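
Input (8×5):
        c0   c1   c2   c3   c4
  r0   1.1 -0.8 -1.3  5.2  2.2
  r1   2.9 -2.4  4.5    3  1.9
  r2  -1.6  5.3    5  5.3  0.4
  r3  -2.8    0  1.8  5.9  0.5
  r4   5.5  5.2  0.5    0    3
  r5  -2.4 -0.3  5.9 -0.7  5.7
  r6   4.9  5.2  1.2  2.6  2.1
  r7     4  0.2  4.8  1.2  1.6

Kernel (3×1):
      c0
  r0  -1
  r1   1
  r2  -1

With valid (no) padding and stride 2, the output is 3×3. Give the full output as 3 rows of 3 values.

Output[0,0]: The receptive field on the input at this output position is [1.1 / 2.9 / -1.6]. Elementwise product with the kernel and sum: 1.1·-1 + 2.9·1 + -1.6·-1.
Output[0,1]: The receptive field on the input at this output position is [-1.3 / 4.5 / 5]. Elementwise product with the kernel and sum: -1.3·-1 + 4.5·1 + 5·-1.

3.4 0.8 -0.7
-6.7 -3.7 -2.9
-12.8 4.2 0.6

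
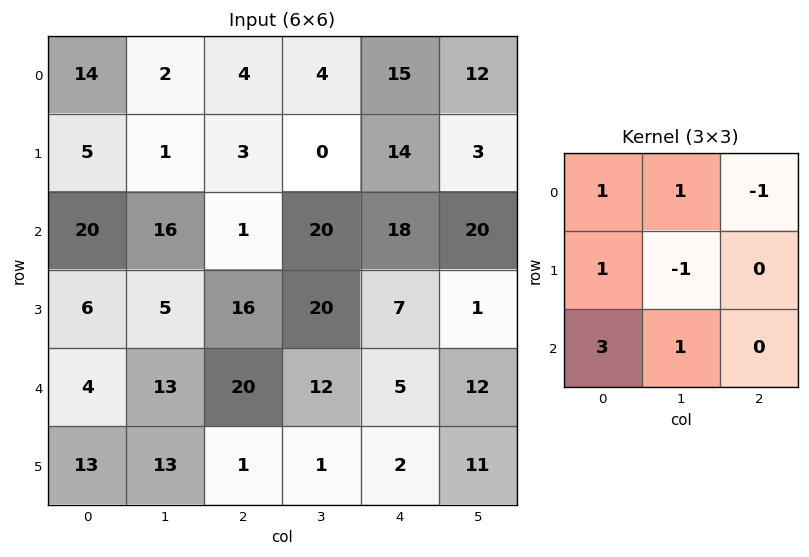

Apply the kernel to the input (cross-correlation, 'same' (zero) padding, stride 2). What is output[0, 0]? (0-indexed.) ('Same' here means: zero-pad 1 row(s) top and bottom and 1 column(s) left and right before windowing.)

The receptive field on the zero-padded input at this output position is [0 0 0 / 0 14 2 / 0 5 1]. Elementwise product with the kernel and sum: 0·1 + 0·1 + 0·-1 + 0·1 + 14·-1 + 0·3 + 5·1.

-9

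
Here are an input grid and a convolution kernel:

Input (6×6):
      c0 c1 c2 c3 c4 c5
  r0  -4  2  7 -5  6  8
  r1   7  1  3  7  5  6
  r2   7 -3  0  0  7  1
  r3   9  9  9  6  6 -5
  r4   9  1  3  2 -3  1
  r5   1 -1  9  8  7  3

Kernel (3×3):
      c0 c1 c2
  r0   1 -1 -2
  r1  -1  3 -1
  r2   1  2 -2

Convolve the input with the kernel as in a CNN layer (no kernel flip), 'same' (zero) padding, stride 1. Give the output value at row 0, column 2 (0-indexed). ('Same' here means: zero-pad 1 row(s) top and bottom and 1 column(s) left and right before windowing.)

The receptive field on the zero-padded input at this output position is [0 0 0 / 2 7 -5 / 1 3 7]. Elementwise product with the kernel and sum: 0·1 + 0·-1 + 0·-2 + 2·-1 + 7·3 + -5·-1 + 1·1 + 3·2 + 7·-2.

17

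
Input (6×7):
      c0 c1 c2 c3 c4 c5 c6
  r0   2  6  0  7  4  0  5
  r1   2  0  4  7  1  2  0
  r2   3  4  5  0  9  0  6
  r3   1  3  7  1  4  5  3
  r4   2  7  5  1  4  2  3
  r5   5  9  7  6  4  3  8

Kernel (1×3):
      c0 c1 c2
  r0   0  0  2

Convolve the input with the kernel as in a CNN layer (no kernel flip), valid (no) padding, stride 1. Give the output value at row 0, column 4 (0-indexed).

10

The receptive field on the input at this output position is [4 0 5]. Elementwise product with the kernel and sum: 5·2.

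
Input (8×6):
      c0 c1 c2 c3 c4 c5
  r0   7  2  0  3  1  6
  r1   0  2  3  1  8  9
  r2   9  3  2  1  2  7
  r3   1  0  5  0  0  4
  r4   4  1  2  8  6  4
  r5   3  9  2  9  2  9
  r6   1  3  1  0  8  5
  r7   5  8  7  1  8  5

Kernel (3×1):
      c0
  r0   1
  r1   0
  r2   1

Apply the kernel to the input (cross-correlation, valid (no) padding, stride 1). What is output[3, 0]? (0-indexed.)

4

The receptive field on the input at this output position is [1 / 4 / 3]. Elementwise product with the kernel and sum: 1·1 + 3·1.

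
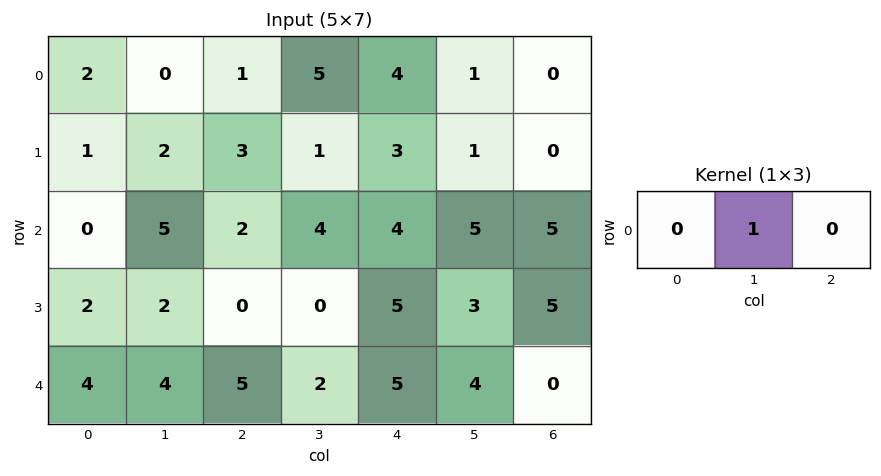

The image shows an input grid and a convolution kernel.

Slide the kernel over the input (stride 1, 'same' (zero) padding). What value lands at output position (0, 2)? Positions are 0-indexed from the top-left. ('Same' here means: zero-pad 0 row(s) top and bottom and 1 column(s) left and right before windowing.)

1

The receptive field on the zero-padded input at this output position is [0 1 5]. Elementwise product with the kernel and sum: 1·1.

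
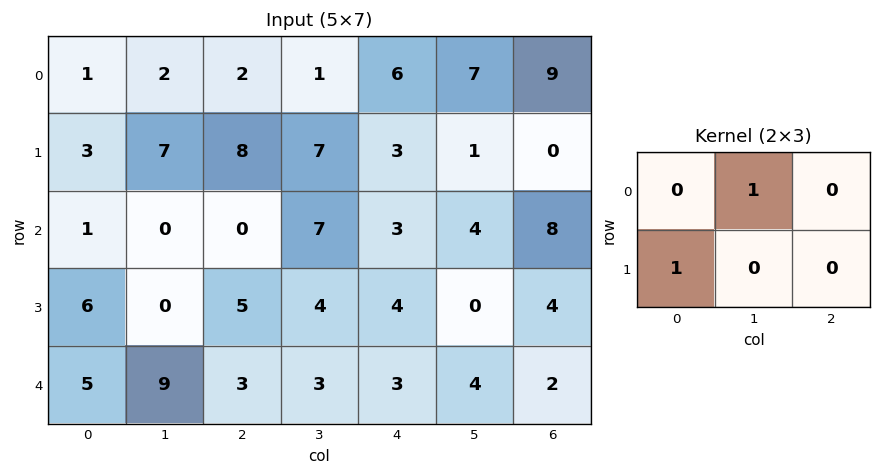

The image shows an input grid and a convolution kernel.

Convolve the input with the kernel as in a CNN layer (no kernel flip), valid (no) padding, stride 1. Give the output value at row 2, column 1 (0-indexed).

The receptive field on the input at this output position is [0 0 7 / 0 5 4]. Elementwise product with the kernel and sum: 0·1 + 0·1.

0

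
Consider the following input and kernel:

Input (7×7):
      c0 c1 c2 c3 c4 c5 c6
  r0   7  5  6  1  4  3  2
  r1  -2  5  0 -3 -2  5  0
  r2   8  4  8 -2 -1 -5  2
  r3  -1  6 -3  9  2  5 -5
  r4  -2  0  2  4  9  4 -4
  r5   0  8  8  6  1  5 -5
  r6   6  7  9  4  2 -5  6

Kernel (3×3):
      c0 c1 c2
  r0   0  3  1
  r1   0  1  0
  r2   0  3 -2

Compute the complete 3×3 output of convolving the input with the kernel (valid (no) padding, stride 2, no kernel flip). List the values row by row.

22 0 -3
22 -4 12
13 35 -14

Output[0,0]: The receptive field on the input at this output position is [7 5 6 / -2 5 0 / 8 4 8]. Elementwise product with the kernel and sum: 5·3 + 6·1 + 5·1 + 4·3 + 8·-2.
Output[0,1]: The receptive field on the input at this output position is [6 1 4 / 0 -3 -2 / 8 -2 -1]. Elementwise product with the kernel and sum: 1·3 + 4·1 + -3·1 + -2·3 + -1·-2.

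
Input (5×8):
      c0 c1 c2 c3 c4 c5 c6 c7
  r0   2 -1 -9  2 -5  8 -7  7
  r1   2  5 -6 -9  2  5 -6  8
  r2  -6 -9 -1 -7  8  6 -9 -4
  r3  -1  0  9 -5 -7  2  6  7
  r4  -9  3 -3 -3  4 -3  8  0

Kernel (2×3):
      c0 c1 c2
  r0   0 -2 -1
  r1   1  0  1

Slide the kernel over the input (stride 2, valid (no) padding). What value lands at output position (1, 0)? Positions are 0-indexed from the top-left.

The receptive field on the input at this output position is [-6 -9 -1 / -1 0 9]. Elementwise product with the kernel and sum: -9·-2 + -1·-1 + -1·1 + 9·1.

27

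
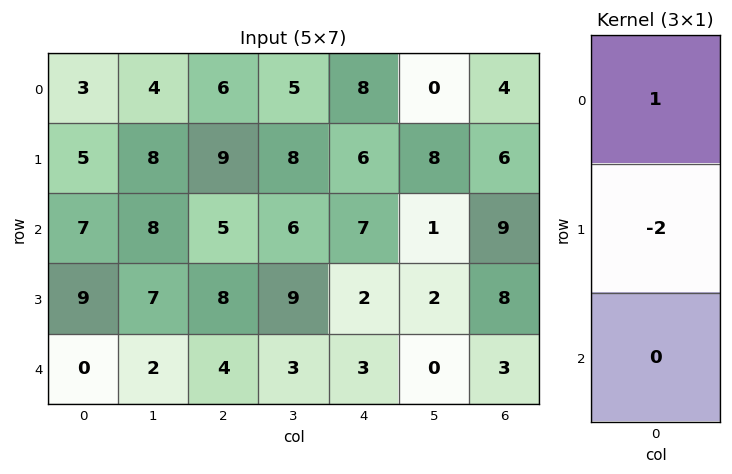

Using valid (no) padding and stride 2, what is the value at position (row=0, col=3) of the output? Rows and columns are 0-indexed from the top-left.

The receptive field on the input at this output position is [4 / 6 / 9]. Elementwise product with the kernel and sum: 4·1 + 6·-2.

-8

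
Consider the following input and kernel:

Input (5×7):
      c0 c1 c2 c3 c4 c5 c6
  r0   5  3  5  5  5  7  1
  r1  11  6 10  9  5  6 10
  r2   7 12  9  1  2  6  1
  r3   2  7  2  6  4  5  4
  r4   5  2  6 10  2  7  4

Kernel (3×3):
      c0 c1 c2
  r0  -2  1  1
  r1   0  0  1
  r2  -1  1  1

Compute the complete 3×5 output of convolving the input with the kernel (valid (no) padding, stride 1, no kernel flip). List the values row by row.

Output[0,0]: The receptive field on the input at this output position is [5 3 5 / 11 6 10 / 7 12 9]. Elementwise product with the kernel and sum: 5·-2 + 3·1 + 5·1 + 10·1 + 7·-1 + 12·1 + 9·1.
Output[0,1]: The receptive field on the input at this output position is [3 5 5 / 6 10 9 / 12 9 1]. Elementwise product with the kernel and sum: 3·-2 + 5·1 + 5·1 + 9·1 + 12·-1 + 9·1 + 1·1.

22 11 -1 15 13
10 9 4 2 12
12 6 -5 10 16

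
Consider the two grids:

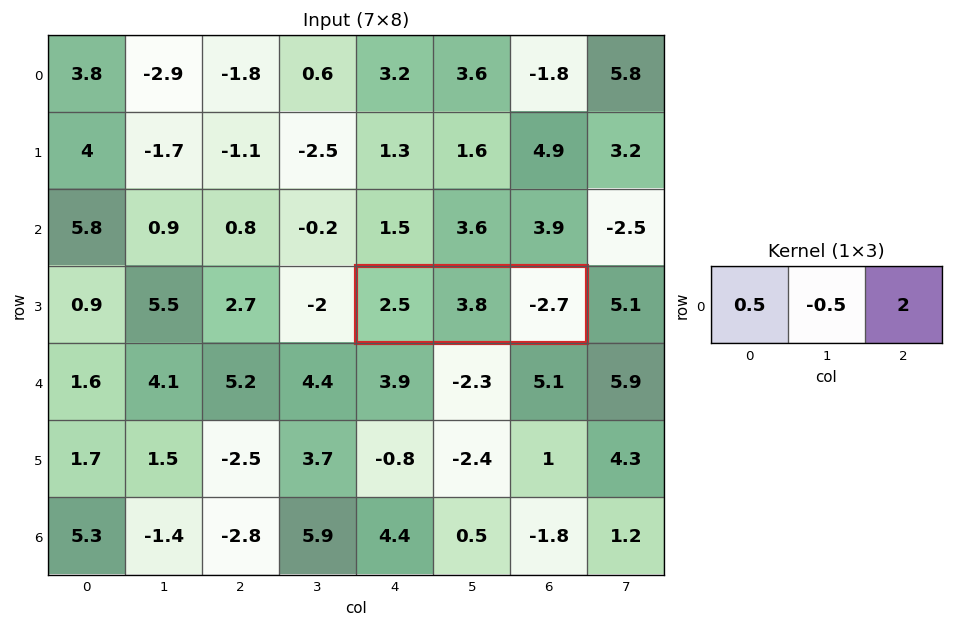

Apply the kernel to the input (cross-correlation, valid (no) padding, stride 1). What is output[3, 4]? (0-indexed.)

-6.05

The receptive field on the input at this output position is [2.5 3.8 -2.7]. Elementwise product with the kernel and sum: 2.5·0.5 + 3.8·-0.5 + -2.7·2.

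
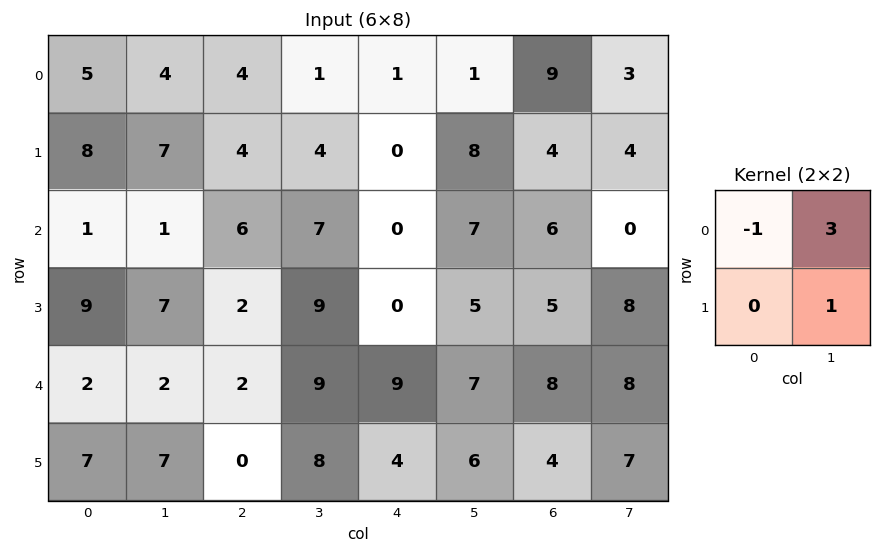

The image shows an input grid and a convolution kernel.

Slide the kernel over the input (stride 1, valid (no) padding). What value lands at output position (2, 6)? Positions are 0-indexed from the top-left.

2

The receptive field on the input at this output position is [6 0 / 5 8]. Elementwise product with the kernel and sum: 6·-1 + 0·3 + 8·1.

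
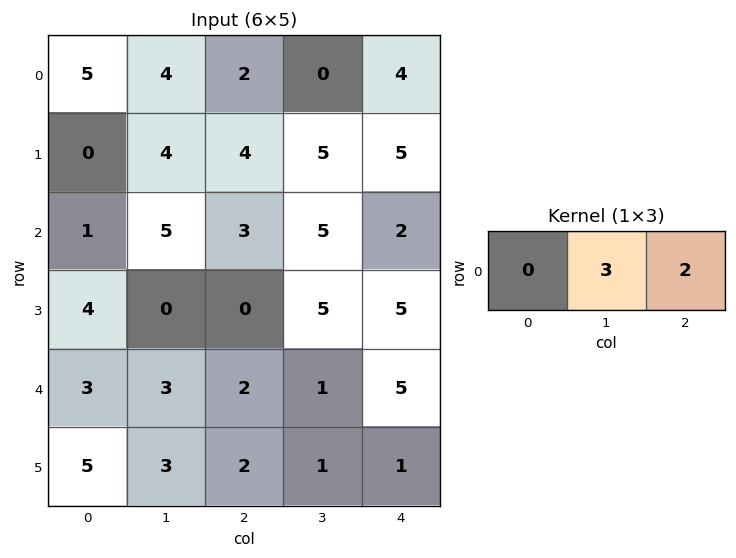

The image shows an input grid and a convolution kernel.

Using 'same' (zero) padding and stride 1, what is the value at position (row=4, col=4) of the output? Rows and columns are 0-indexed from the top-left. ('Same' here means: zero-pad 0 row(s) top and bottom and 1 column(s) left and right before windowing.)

The receptive field on the zero-padded input at this output position is [1 5 0]. Elementwise product with the kernel and sum: 5·3 + 0·2.

15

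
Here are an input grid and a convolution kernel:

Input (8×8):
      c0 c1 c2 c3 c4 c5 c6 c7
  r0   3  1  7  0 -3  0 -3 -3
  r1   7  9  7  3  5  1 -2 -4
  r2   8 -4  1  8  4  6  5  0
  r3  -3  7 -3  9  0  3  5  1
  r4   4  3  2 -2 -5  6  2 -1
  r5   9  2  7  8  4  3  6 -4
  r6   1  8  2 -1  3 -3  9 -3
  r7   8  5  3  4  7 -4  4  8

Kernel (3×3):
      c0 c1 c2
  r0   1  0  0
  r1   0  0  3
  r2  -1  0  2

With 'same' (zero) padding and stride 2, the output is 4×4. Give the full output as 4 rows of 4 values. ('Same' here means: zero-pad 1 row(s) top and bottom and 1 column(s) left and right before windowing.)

Output[0,0]: The receptive field on the zero-padded input at this output position is [0 0 0 / 0 3 1 / 0 7 9]. Elementwise product with the kernel and sum: 0·1 + 1·3 + 0·-1 + 9·2.

21 -3 -1 -18
2 44 18 0
13 15 25 -11
34 2 -13 14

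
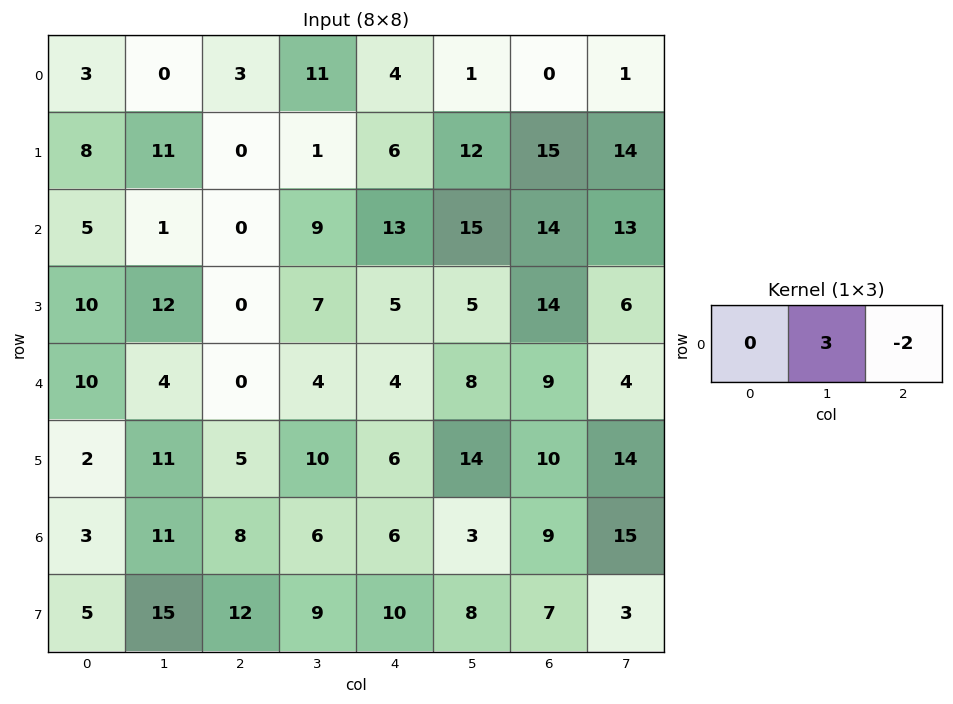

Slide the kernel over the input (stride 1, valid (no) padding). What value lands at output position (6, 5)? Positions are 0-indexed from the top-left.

The receptive field on the input at this output position is [3 9 15]. Elementwise product with the kernel and sum: 9·3 + 15·-2.

-3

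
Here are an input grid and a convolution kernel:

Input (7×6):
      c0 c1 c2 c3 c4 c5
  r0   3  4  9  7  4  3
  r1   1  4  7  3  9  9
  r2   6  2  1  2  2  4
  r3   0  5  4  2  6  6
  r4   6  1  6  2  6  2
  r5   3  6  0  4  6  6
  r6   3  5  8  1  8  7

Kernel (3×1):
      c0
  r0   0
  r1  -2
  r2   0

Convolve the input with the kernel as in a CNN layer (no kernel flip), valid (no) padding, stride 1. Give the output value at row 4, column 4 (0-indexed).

The receptive field on the input at this output position is [6 / 6 / 8]. Elementwise product with the kernel and sum: 6·-2.

-12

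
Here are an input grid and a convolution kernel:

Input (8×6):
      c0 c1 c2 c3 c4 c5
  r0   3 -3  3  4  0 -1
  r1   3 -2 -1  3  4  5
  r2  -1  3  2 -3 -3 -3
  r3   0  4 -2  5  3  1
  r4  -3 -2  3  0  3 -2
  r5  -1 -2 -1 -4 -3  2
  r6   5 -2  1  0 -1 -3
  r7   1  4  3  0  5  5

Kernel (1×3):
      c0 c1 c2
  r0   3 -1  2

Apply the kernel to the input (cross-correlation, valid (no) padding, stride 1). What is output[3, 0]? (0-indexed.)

The receptive field on the input at this output position is [0 4 -2]. Elementwise product with the kernel and sum: 0·3 + 4·-1 + -2·2.

-8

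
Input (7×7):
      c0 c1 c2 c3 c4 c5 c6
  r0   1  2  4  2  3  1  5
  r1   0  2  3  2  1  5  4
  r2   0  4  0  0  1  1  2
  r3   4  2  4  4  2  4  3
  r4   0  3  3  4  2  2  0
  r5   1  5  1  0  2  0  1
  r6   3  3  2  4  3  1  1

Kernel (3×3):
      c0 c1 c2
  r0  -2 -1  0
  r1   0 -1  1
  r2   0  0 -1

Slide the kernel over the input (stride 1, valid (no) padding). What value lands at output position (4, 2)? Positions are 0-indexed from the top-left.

The receptive field on the input at this output position is [3 4 2 / 1 0 2 / 2 4 3]. Elementwise product with the kernel and sum: 3·-2 + 4·-1 + 0·-1 + 2·1 + 3·-1.

-11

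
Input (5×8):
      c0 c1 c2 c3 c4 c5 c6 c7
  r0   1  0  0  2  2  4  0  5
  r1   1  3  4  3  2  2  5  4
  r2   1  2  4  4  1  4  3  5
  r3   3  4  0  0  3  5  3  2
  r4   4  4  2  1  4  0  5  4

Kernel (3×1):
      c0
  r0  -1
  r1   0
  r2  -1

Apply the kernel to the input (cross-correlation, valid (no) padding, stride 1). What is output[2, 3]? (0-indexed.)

-5

The receptive field on the input at this output position is [4 / 0 / 1]. Elementwise product with the kernel and sum: 4·-1 + 1·-1.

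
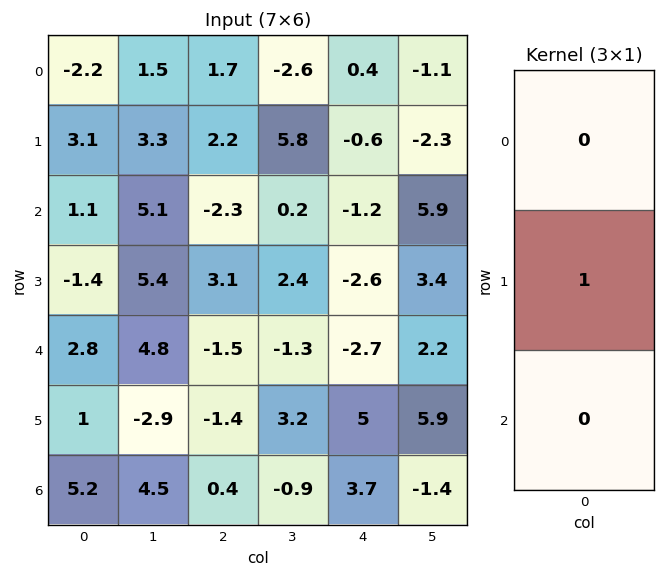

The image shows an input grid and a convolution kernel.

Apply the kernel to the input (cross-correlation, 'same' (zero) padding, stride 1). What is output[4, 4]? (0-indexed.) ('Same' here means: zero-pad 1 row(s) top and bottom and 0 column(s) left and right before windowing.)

-2.7

The receptive field on the zero-padded input at this output position is [-2.6 / -2.7 / 5]. Elementwise product with the kernel and sum: -2.7·1.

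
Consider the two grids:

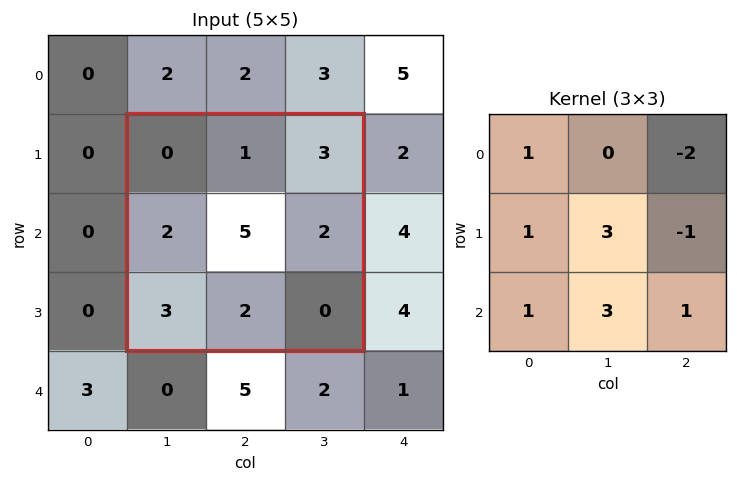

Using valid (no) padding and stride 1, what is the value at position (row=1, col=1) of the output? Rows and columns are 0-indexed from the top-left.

The receptive field on the input at this output position is [0 1 3 / 2 5 2 / 3 2 0]. Elementwise product with the kernel and sum: 0·1 + 3·-2 + 2·1 + 5·3 + 2·-1 + 3·1 + 2·3 + 0·1.

18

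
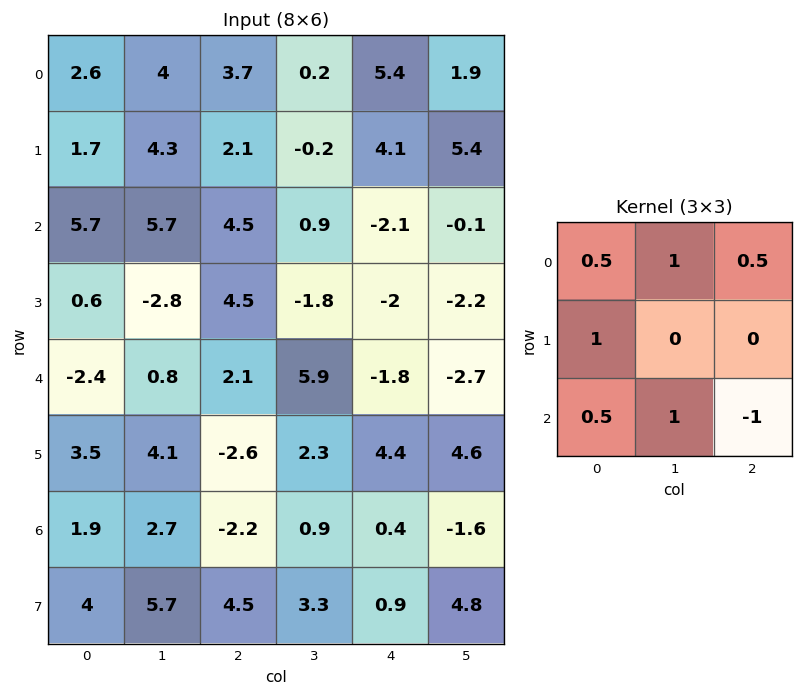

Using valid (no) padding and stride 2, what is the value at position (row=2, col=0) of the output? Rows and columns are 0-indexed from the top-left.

The receptive field on the input at this output position is [-2.4 0.8 2.1 / 3.5 4.1 -2.6 / 1.9 2.7 -2.2]. Elementwise product with the kernel and sum: -2.4·0.5 + 0.8·1 + 2.1·0.5 + 3.5·1 + 1.9·0.5 + 2.7·1 + -2.2·-1.

10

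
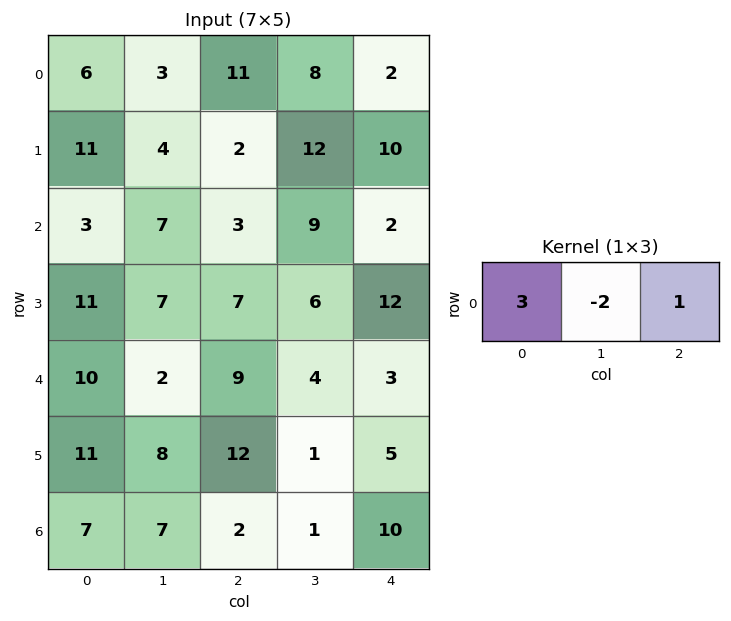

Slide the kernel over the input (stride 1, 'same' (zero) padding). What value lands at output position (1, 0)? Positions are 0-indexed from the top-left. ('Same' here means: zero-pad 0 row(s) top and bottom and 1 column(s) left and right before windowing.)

The receptive field on the zero-padded input at this output position is [0 11 4]. Elementwise product with the kernel and sum: 0·3 + 11·-2 + 4·1.

-18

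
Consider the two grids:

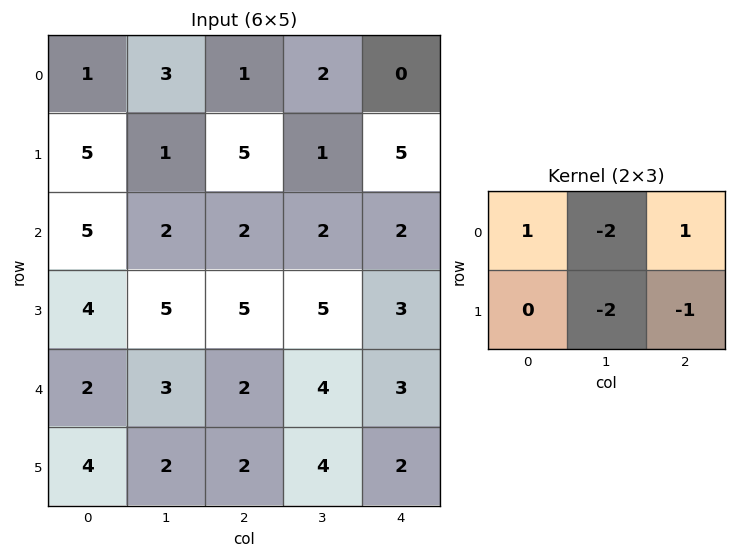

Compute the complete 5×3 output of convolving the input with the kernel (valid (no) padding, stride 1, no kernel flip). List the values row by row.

-11 -8 -10
2 -14 2
-12 -15 -13
-9 -8 -13
-8 -5 -13

Output[0,0]: The receptive field on the input at this output position is [1 3 1 / 5 1 5]. Elementwise product with the kernel and sum: 1·1 + 3·-2 + 1·1 + 1·-2 + 5·-1.
Output[0,1]: The receptive field on the input at this output position is [3 1 2 / 1 5 1]. Elementwise product with the kernel and sum: 3·1 + 1·-2 + 2·1 + 5·-2 + 1·-1.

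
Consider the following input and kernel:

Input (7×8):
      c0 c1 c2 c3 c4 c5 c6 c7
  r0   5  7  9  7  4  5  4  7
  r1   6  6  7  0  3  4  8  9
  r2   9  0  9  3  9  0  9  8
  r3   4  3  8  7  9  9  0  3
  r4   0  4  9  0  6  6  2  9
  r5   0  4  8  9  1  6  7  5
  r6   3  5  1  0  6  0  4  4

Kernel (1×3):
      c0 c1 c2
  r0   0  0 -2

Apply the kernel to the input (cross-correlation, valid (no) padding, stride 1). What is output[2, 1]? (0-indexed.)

-6

The receptive field on the input at this output position is [0 9 3]. Elementwise product with the kernel and sum: 3·-2.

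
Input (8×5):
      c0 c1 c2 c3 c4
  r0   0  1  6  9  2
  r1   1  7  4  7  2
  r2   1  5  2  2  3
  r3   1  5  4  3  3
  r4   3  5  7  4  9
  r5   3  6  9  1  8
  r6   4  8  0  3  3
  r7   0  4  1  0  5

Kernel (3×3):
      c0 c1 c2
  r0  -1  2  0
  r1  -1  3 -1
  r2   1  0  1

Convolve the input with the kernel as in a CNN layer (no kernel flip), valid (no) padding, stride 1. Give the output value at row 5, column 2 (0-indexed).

5

The receptive field on the input at this output position is [9 1 8 / 0 3 3 / 1 0 5]. Elementwise product with the kernel and sum: 9·-1 + 1·2 + 0·-1 + 3·3 + 3·-1 + 1·1 + 5·1.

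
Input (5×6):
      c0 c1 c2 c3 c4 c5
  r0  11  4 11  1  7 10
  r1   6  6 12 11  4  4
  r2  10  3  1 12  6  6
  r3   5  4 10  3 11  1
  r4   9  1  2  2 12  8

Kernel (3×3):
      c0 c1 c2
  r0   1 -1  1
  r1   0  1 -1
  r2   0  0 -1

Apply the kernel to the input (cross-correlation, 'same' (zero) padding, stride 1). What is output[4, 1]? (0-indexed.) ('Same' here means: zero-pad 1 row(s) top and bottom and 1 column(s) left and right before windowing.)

The receptive field on the zero-padded input at this output position is [5 4 10 / 9 1 2 / 0 0 0]. Elementwise product with the kernel and sum: 5·1 + 4·-1 + 10·1 + 1·1 + 2·-1 + 0·-1.

10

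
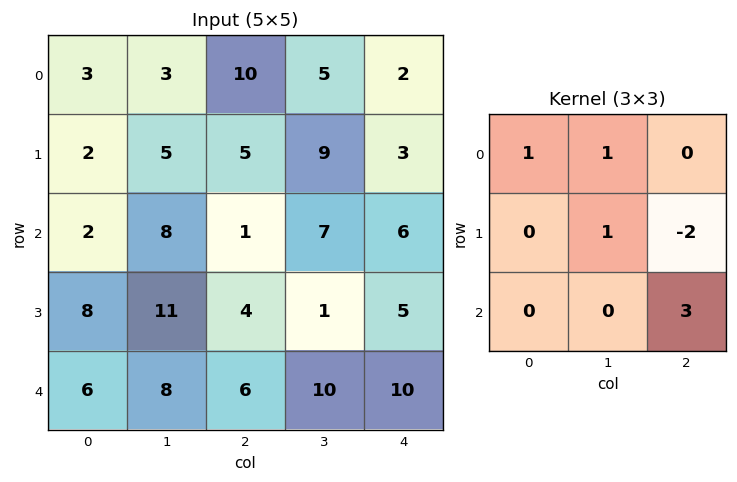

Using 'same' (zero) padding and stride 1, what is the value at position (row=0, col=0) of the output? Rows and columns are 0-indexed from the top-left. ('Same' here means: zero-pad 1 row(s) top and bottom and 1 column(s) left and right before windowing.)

The receptive field on the zero-padded input at this output position is [0 0 0 / 0 3 3 / 0 2 5]. Elementwise product with the kernel and sum: 0·1 + 0·1 + 3·1 + 3·-2 + 5·3.

12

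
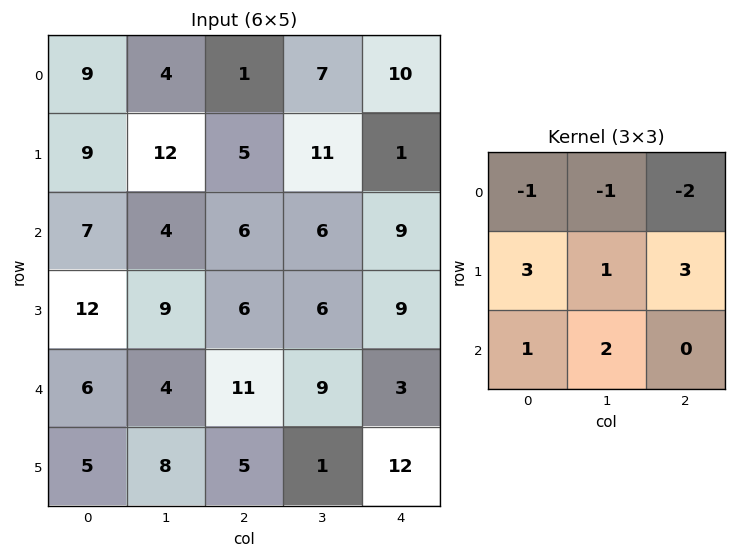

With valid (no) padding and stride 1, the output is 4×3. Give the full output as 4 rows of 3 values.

54 71 19
42 18 51
54 55 50
43 41 28

Output[0,0]: The receptive field on the input at this output position is [9 4 1 / 9 12 5 / 7 4 6]. Elementwise product with the kernel and sum: 9·-1 + 4·-1 + 1·-2 + 9·3 + 12·1 + 5·3 + 7·1 + 4·2.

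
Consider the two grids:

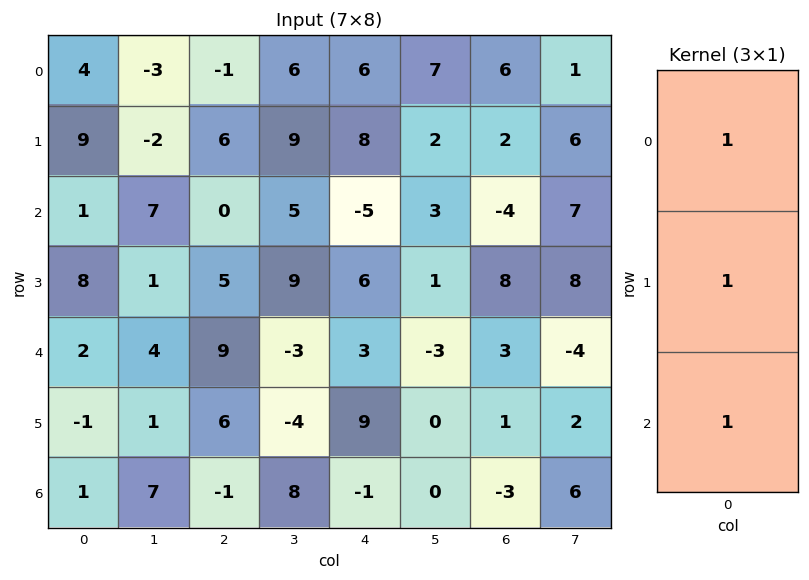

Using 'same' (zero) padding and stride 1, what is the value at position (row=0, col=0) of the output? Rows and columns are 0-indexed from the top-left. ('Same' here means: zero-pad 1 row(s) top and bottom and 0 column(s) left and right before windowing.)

The receptive field on the zero-padded input at this output position is [0 / 4 / 9]. Elementwise product with the kernel and sum: 0·1 + 4·1 + 9·1.

13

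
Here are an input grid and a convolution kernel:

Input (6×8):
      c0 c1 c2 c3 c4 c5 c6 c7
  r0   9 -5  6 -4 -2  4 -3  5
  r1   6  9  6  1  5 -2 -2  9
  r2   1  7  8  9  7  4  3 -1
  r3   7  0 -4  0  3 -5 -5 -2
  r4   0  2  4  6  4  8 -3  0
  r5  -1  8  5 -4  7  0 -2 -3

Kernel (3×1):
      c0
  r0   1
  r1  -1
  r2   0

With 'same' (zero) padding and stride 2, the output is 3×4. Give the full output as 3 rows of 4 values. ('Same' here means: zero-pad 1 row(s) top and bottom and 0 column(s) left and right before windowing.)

Output[0,0]: The receptive field on the zero-padded input at this output position is [0 / 9 / 6]. Elementwise product with the kernel and sum: 0·1 + 9·-1.

-9 -6 2 3
5 -2 -2 -5
7 -8 -1 -2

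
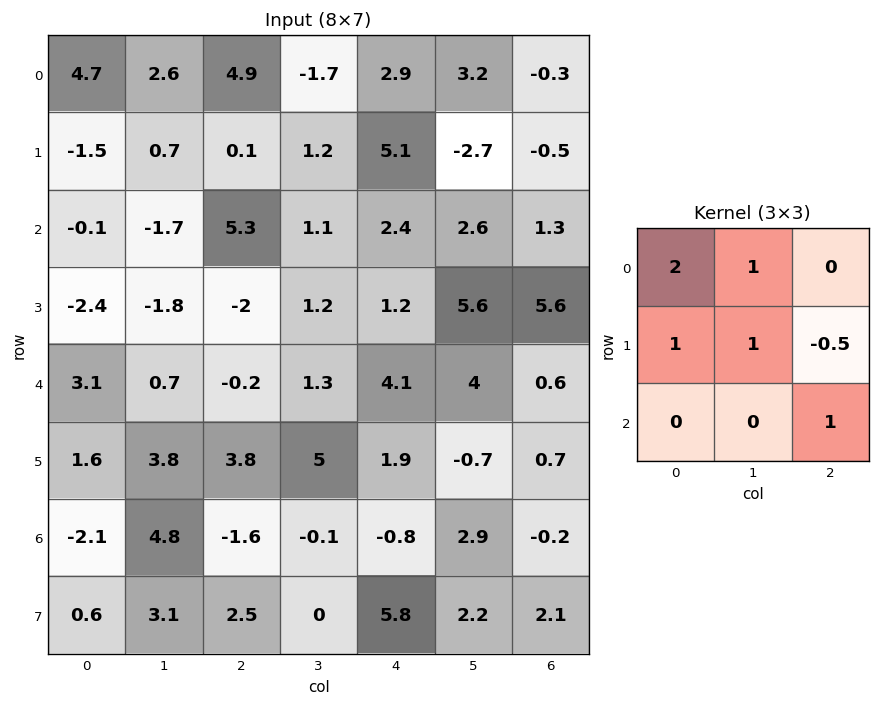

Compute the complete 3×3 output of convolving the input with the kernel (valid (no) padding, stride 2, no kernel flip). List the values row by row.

16.45 9.25 12.95
-5.3 14.4 12
8.8 7.95 12.85

Output[0,0]: The receptive field on the input at this output position is [4.7 2.6 4.9 / -1.5 0.7 0.1 / -0.1 -1.7 5.3]. Elementwise product with the kernel and sum: 4.7·2 + 2.6·1 + -1.5·1 + 0.7·1 + 0.1·-0.5 + 5.3·1.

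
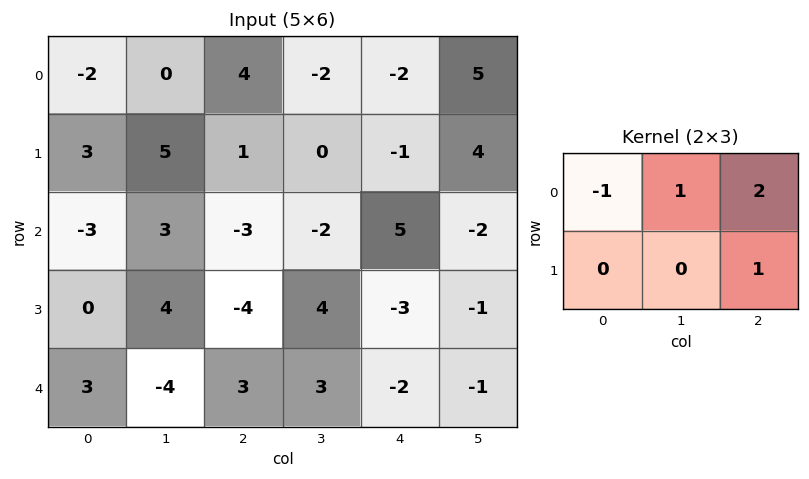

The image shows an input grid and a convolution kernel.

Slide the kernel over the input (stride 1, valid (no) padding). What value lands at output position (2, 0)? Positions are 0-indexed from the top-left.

The receptive field on the input at this output position is [-3 3 -3 / 0 4 -4]. Elementwise product with the kernel and sum: -3·-1 + 3·1 + -3·2 + -4·1.

-4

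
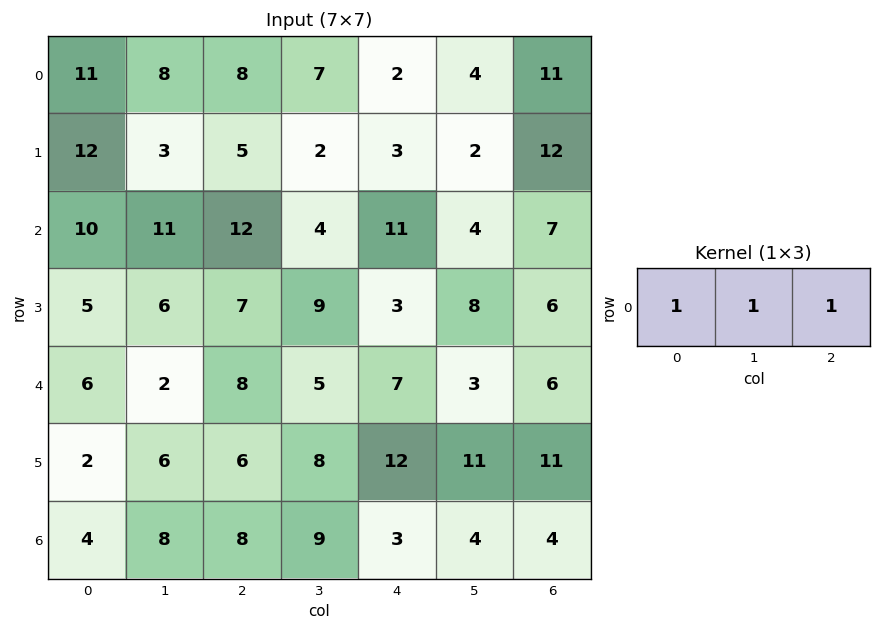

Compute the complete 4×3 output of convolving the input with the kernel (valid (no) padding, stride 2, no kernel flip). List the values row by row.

27 17 17
33 27 22
16 20 16
20 20 11

Output[0,0]: The receptive field on the input at this output position is [11 8 8]. Elementwise product with the kernel and sum: 11·1 + 8·1 + 8·1.
Output[0,1]: The receptive field on the input at this output position is [8 7 2]. Elementwise product with the kernel and sum: 8·1 + 7·1 + 2·1.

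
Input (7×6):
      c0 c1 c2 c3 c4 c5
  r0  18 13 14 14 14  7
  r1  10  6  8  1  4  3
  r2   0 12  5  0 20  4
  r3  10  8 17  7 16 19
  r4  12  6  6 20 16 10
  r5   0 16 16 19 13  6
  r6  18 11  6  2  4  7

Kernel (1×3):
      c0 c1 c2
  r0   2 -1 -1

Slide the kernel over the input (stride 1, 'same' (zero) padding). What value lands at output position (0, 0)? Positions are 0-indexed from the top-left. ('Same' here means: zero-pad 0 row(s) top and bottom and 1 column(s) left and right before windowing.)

The receptive field on the zero-padded input at this output position is [0 18 13]. Elementwise product with the kernel and sum: 0·2 + 18·-1 + 13·-1.

-31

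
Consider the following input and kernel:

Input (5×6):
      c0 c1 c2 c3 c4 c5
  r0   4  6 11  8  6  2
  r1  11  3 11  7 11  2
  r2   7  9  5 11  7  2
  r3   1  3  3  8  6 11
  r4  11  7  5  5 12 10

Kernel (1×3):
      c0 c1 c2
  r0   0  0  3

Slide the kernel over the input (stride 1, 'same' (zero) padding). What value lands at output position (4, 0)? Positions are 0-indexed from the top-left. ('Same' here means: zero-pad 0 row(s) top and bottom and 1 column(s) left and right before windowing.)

21

The receptive field on the zero-padded input at this output position is [0 11 7]. Elementwise product with the kernel and sum: 7·3.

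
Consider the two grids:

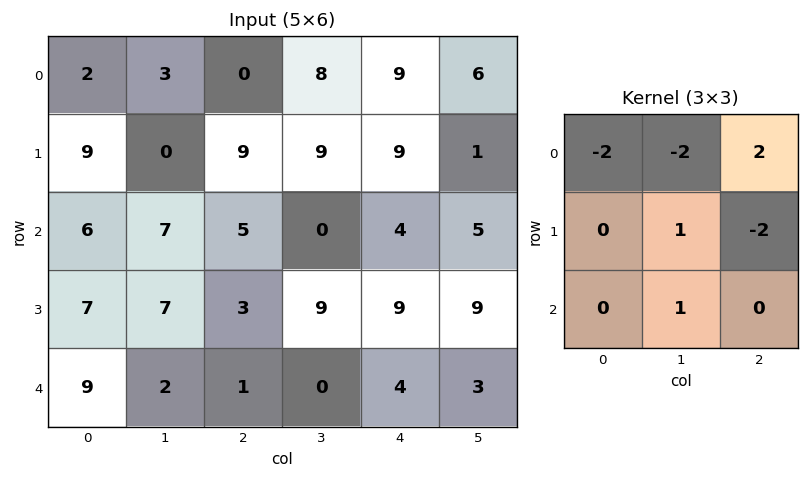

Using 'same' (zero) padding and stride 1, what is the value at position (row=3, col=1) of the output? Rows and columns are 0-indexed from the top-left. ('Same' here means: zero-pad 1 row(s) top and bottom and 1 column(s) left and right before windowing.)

The receptive field on the zero-padded input at this output position is [6 7 5 / 7 7 3 / 9 2 1]. Elementwise product with the kernel and sum: 6·-2 + 7·-2 + 5·2 + 7·1 + 3·-2 + 2·1.

-13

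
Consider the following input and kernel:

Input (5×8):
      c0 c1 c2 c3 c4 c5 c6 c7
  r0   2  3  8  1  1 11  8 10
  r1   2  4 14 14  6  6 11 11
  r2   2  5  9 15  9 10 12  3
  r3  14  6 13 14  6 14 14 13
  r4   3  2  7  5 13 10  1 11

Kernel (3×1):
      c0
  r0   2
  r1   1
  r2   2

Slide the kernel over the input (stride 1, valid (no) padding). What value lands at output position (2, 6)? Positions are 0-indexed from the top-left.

The receptive field on the input at this output position is [12 / 14 / 1]. Elementwise product with the kernel and sum: 12·2 + 14·1 + 1·2.

40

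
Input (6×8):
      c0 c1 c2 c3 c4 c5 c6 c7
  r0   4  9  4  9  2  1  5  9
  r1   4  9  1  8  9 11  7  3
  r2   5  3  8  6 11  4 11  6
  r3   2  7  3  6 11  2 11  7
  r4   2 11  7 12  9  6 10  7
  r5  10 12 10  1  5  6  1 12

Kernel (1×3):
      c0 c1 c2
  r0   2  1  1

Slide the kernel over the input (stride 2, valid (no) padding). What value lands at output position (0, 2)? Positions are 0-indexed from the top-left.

The receptive field on the input at this output position is [2 1 5]. Elementwise product with the kernel and sum: 2·2 + 1·1 + 5·1.

10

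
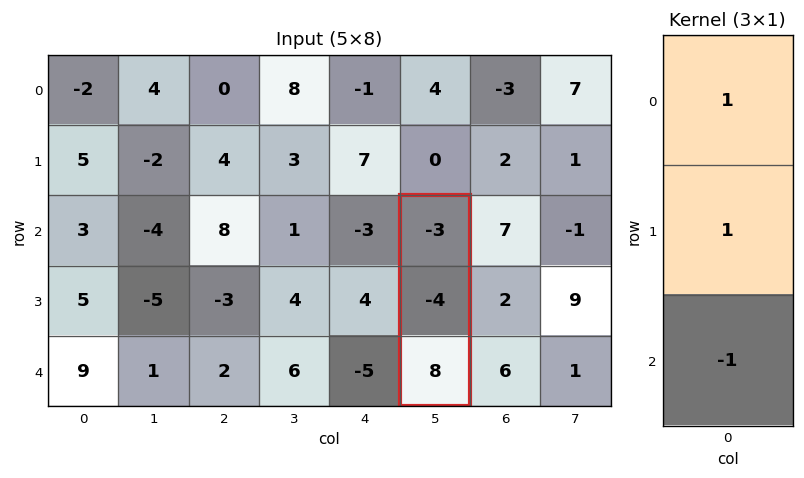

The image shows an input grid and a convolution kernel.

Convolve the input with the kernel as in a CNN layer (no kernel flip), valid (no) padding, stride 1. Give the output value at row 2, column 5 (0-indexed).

-15

The receptive field on the input at this output position is [-3 / -4 / 8]. Elementwise product with the kernel and sum: -3·1 + -4·1 + 8·-1.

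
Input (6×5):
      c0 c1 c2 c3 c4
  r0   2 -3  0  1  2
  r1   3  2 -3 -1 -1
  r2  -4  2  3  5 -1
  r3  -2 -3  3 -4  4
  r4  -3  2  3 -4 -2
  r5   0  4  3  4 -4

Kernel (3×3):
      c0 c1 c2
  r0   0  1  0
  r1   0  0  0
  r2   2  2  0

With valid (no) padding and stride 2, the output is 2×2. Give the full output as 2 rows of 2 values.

-7 17
0 3

Output[0,0]: The receptive field on the input at this output position is [2 -3 0 / 3 2 -3 / -4 2 3]. Elementwise product with the kernel and sum: -3·1 + -4·2 + 2·2.
Output[0,1]: The receptive field on the input at this output position is [0 1 2 / -3 -1 -1 / 3 5 -1]. Elementwise product with the kernel and sum: 1·1 + 3·2 + 5·2.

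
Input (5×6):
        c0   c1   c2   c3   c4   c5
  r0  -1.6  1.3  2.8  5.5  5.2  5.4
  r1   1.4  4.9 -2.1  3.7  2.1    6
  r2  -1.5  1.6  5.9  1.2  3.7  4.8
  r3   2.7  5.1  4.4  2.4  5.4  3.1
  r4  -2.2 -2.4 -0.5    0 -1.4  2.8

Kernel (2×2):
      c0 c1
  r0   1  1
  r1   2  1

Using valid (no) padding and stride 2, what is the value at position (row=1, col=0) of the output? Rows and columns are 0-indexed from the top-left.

The receptive field on the input at this output position is [-1.5 1.6 / 2.7 5.1]. Elementwise product with the kernel and sum: -1.5·1 + 1.6·1 + 2.7·2 + 5.1·1.

10.6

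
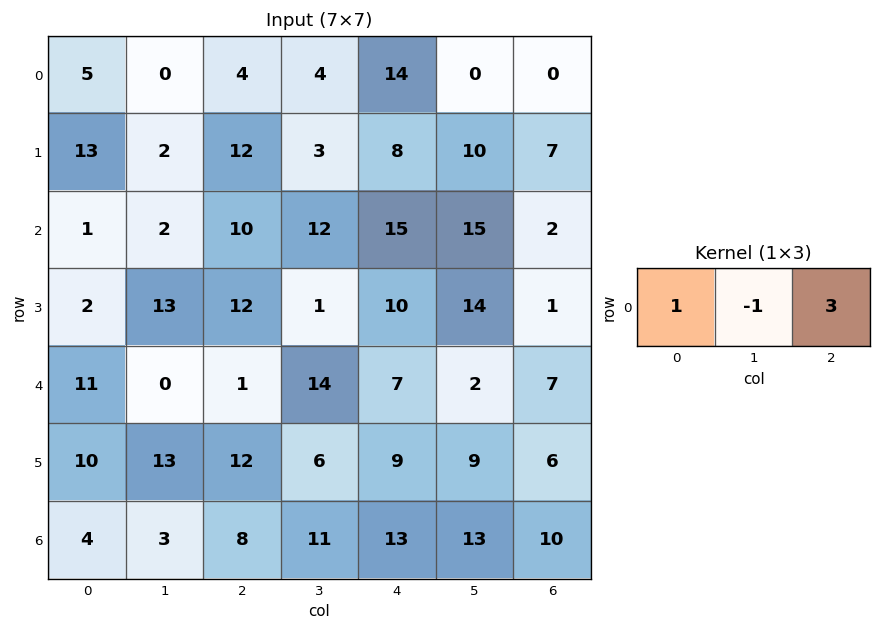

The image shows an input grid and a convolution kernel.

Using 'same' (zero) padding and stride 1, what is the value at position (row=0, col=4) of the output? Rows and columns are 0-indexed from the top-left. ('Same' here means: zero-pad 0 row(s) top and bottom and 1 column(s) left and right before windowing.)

-10

The receptive field on the zero-padded input at this output position is [4 14 0]. Elementwise product with the kernel and sum: 4·1 + 14·-1 + 0·3.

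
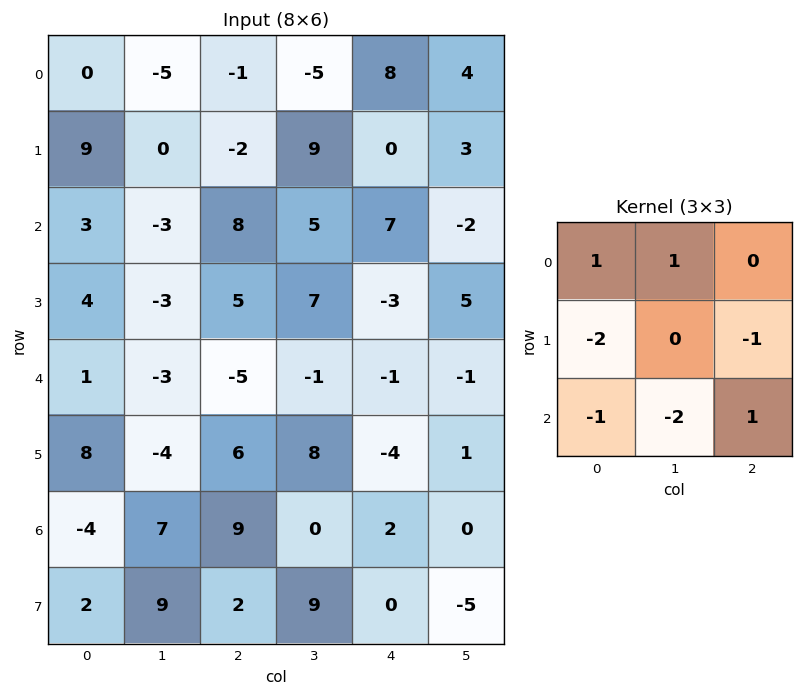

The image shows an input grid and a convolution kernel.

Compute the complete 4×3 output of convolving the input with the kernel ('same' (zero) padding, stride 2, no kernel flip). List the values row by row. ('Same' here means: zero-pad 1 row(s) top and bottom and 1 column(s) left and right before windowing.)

-13 28 0
1 -1 5
-13 9 8
6 -16 -10

Output[0,0]: The receptive field on the zero-padded input at this output position is [0 0 0 / 0 0 -5 / 0 9 0]. Elementwise product with the kernel and sum: 0·1 + 0·1 + 0·-2 + -5·-1 + 0·-1 + 9·-2 + 0·1.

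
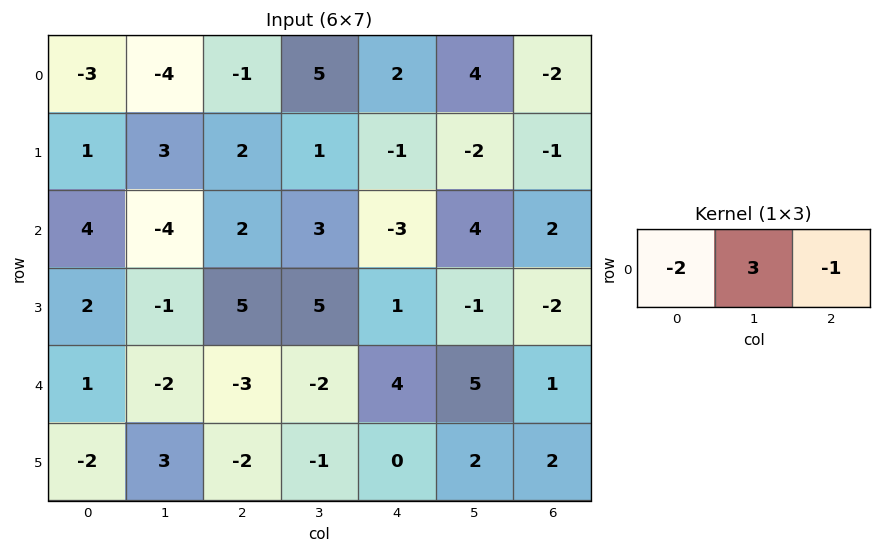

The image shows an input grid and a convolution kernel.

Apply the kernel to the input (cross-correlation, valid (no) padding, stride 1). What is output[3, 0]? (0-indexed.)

-12

The receptive field on the input at this output position is [2 -1 5]. Elementwise product with the kernel and sum: 2·-2 + -1·3 + 5·-1.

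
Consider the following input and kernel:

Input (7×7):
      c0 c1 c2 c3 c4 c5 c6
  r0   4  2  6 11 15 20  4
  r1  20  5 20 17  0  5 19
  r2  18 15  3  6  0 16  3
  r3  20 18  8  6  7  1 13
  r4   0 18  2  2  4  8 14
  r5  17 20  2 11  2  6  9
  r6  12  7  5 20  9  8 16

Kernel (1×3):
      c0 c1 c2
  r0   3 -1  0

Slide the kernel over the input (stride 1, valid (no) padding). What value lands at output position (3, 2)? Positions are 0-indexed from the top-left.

The receptive field on the input at this output position is [8 6 7]. Elementwise product with the kernel and sum: 8·3 + 6·-1.

18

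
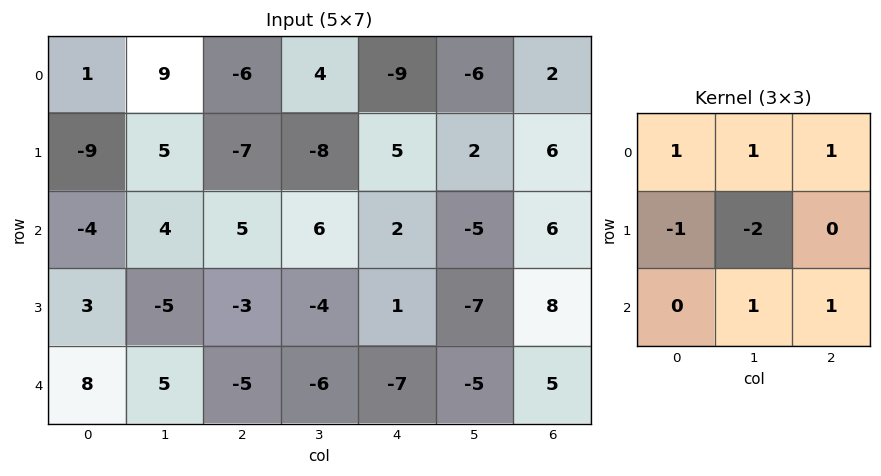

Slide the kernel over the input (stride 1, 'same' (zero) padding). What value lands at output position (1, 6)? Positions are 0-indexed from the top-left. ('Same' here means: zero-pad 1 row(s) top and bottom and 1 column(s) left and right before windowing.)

The receptive field on the zero-padded input at this output position is [-6 2 0 / 2 6 0 / -5 6 0]. Elementwise product with the kernel and sum: -6·1 + 2·1 + 0·1 + 2·-1 + 6·-2 + 6·1 + 0·1.

-12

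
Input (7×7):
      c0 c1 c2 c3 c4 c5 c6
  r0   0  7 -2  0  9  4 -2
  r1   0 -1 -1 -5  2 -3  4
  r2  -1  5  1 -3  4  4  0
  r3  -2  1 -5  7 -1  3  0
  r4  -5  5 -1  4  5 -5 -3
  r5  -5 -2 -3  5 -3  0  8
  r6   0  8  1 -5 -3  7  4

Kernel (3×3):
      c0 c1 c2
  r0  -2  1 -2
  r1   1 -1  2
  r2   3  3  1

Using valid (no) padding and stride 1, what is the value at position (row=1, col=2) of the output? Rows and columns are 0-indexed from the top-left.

10

The receptive field on the input at this output position is [-1 -5 2 / 1 -3 4 / -5 7 -1]. Elementwise product with the kernel and sum: -1·-2 + -5·1 + 2·-2 + 1·1 + -3·-1 + 4·2 + -5·3 + 7·3 + -1·1.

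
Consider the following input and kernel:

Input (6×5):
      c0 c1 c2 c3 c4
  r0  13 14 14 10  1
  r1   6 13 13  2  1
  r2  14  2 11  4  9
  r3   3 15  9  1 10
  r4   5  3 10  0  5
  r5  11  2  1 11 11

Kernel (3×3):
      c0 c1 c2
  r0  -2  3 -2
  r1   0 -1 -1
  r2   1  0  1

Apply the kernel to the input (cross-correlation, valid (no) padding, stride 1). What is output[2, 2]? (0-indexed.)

-24

The receptive field on the input at this output position is [11 4 9 / 9 1 10 / 10 0 5]. Elementwise product with the kernel and sum: 11·-2 + 4·3 + 9·-2 + 1·-1 + 10·-1 + 10·1 + 5·1.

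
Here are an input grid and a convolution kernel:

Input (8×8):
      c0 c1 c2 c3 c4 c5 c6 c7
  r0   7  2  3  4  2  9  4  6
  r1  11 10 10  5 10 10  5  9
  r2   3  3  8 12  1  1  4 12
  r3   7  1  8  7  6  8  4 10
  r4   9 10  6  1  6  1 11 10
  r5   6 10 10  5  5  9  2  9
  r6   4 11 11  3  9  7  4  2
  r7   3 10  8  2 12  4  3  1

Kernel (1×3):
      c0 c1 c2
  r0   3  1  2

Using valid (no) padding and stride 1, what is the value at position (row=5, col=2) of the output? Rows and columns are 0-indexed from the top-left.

45

The receptive field on the input at this output position is [10 5 5]. Elementwise product with the kernel and sum: 10·3 + 5·1 + 5·2.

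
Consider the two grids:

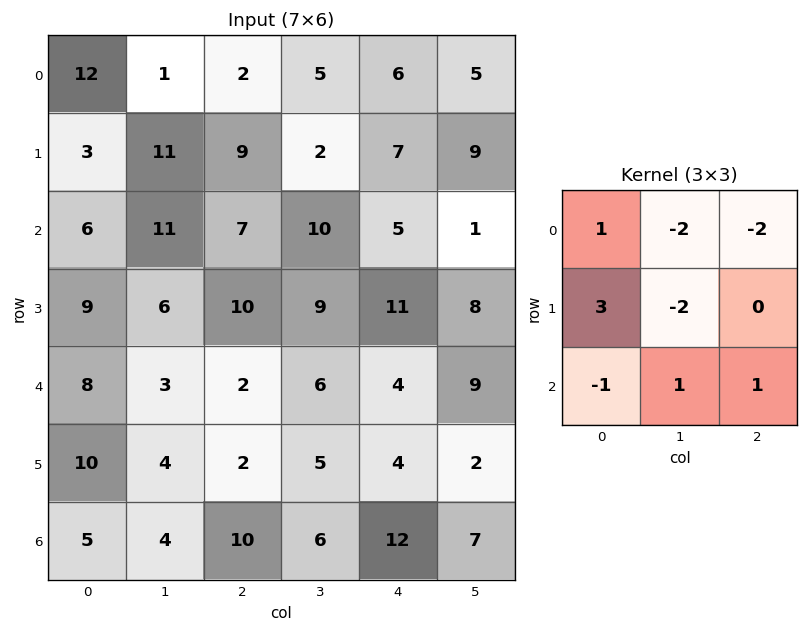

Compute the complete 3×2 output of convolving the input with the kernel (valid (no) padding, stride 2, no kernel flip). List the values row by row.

5 11
-18 -3
29 -14

Output[0,0]: The receptive field on the input at this output position is [12 1 2 / 3 11 9 / 6 11 7]. Elementwise product with the kernel and sum: 12·1 + 1·-2 + 2·-2 + 3·3 + 11·-2 + 6·-1 + 11·1 + 7·1.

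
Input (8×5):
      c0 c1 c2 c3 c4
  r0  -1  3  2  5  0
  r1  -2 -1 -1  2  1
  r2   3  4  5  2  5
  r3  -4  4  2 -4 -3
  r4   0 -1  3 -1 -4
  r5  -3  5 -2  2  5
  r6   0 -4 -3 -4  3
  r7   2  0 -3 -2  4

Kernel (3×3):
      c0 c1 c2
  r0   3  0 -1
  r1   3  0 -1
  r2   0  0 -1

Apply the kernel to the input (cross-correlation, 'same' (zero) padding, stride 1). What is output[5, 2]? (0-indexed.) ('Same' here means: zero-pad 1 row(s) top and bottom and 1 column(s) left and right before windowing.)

The receptive field on the zero-padded input at this output position is [-1 3 -1 / 5 -2 2 / -4 -3 -4]. Elementwise product with the kernel and sum: -1·3 + -1·-1 + 5·3 + 2·-1 + -4·-1.

15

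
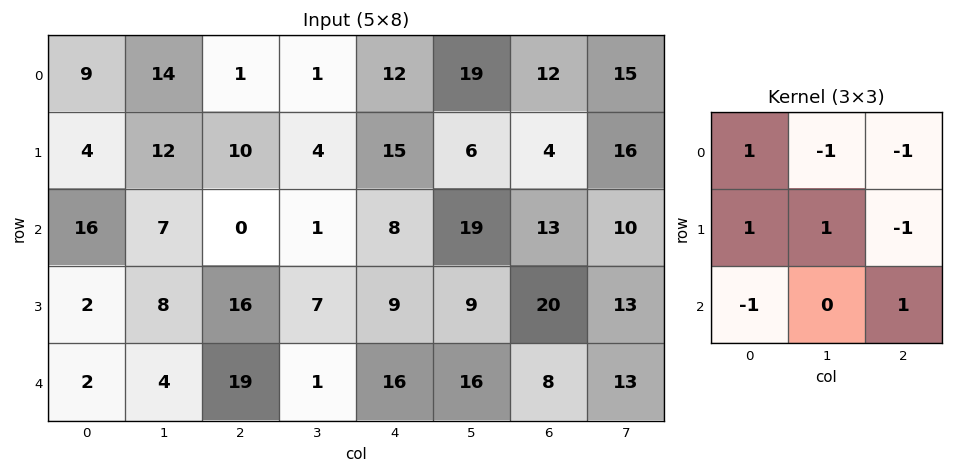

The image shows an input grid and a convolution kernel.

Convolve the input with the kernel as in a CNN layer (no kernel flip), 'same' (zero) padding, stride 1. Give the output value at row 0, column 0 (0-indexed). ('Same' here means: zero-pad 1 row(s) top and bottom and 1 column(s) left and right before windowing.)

7

The receptive field on the zero-padded input at this output position is [0 0 0 / 0 9 14 / 0 4 12]. Elementwise product with the kernel and sum: 0·1 + 0·-1 + 0·-1 + 0·1 + 9·1 + 14·-1 + 0·-1 + 12·1.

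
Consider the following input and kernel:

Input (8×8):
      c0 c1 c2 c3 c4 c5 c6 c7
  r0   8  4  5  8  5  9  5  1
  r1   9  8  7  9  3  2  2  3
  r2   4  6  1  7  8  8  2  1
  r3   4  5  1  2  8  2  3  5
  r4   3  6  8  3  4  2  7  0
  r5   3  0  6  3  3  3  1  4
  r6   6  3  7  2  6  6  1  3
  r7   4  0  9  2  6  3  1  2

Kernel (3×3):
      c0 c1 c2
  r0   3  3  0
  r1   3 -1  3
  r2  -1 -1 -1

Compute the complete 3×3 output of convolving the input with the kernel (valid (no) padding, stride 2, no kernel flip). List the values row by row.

65 44 37
23 34 66
38 42 14

Output[0,0]: The receptive field on the input at this output position is [8 4 5 / 9 8 7 / 4 6 1]. Elementwise product with the kernel and sum: 8·3 + 4·3 + 9·3 + 8·-1 + 7·3 + 4·-1 + 6·-1 + 1·-1.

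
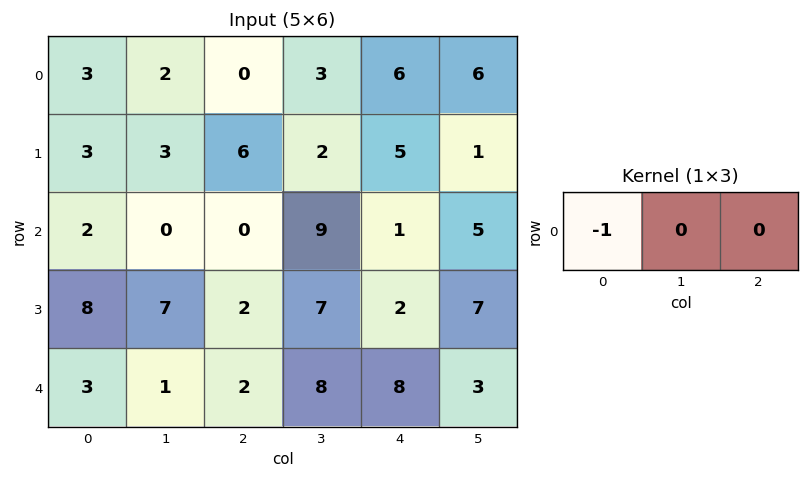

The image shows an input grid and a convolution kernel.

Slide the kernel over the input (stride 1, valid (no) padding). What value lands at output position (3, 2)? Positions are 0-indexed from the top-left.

The receptive field on the input at this output position is [2 7 2]. Elementwise product with the kernel and sum: 2·-1.

-2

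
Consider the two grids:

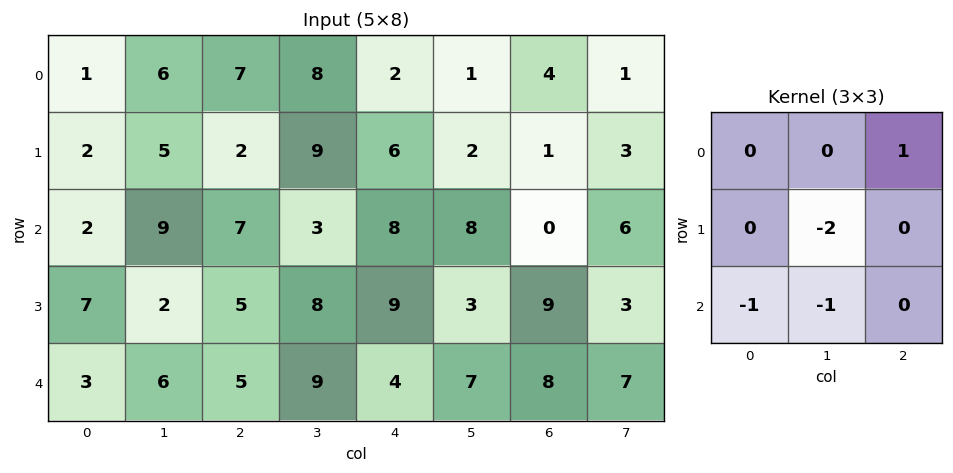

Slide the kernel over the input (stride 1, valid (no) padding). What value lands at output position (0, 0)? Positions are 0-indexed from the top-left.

The receptive field on the input at this output position is [1 6 7 / 2 5 2 / 2 9 7]. Elementwise product with the kernel and sum: 7·1 + 5·-2 + 2·-1 + 9·-1.

-14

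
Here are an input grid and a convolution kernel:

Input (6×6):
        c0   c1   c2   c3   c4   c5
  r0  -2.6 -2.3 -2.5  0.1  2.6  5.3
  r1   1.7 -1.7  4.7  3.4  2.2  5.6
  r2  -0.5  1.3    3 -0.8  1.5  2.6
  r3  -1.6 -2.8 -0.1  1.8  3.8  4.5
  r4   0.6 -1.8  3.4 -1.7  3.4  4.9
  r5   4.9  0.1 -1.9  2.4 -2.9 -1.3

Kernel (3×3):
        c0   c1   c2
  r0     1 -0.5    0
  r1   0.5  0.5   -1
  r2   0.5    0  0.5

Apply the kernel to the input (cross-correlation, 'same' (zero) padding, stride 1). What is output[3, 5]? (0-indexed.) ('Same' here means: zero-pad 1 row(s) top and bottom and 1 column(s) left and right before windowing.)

The receptive field on the zero-padded input at this output position is [1.5 2.6 0 / 3.8 4.5 0 / 3.4 4.9 0]. Elementwise product with the kernel and sum: 1.5·1 + 2.6·-0.5 + 3.8·0.5 + 4.5·0.5 + 0·-1 + 3.4·0.5 + 0·0.5.

6.05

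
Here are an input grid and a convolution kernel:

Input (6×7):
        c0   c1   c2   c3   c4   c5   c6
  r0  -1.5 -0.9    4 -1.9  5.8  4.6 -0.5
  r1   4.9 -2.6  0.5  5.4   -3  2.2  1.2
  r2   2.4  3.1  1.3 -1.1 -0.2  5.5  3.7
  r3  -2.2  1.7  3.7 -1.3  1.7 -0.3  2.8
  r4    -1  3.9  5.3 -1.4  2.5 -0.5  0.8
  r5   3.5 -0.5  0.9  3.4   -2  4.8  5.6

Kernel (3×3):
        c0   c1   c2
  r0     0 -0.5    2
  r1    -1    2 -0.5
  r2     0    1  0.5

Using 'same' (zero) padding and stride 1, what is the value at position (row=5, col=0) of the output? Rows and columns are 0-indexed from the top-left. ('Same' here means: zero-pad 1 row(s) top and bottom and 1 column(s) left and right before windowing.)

The receptive field on the zero-padded input at this output position is [0 -1 3.9 / 0 3.5 -0.5 / 0 0 0]. Elementwise product with the kernel and sum: -1·-0.5 + 3.9·2 + 0·-1 + 3.5·2 + -0.5·-0.5 + 0·1 + 0·0.5.

15.55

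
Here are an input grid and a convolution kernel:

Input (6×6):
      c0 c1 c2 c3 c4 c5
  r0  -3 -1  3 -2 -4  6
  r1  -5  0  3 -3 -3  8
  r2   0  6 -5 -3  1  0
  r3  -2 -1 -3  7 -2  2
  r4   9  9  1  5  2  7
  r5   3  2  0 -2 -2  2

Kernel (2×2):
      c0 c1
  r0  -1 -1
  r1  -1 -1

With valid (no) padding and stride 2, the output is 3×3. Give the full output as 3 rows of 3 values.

9 -1 -7
-3 4 -1
-23 -4 -9

Output[0,0]: The receptive field on the input at this output position is [-3 -1 / -5 0]. Elementwise product with the kernel and sum: -3·-1 + -1·-1 + -5·-1 + 0·-1.
Output[0,1]: The receptive field on the input at this output position is [3 -2 / 3 -3]. Elementwise product with the kernel and sum: 3·-1 + -2·-1 + 3·-1 + -3·-1.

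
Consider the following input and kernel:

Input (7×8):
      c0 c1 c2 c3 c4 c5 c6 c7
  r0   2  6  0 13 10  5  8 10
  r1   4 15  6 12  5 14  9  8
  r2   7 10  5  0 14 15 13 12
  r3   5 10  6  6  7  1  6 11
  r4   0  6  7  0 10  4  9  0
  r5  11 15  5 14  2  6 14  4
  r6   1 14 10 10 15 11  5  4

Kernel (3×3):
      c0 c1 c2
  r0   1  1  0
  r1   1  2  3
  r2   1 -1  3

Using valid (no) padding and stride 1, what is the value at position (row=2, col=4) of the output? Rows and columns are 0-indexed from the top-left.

The receptive field on the input at this output position is [14 15 13 / 7 1 6 / 10 4 9]. Elementwise product with the kernel and sum: 14·1 + 15·1 + 7·1 + 1·2 + 6·3 + 10·1 + 4·-1 + 9·3.

89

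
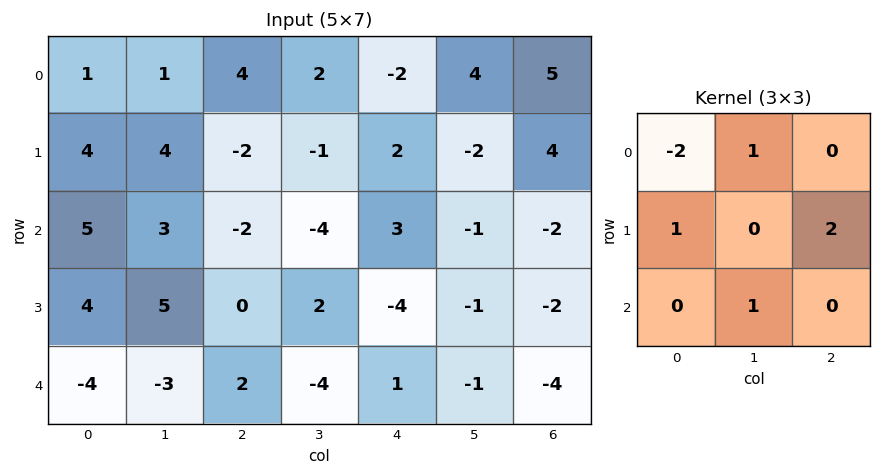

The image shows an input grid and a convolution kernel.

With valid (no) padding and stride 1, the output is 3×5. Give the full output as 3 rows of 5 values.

Output[0,0]: The receptive field on the input at this output position is [1 1 4 / 4 4 -2 / 5 3 -2]. Elementwise product with the kernel and sum: 1·-2 + 1·1 + 4·1 + -2·2 + 3·1.
Output[0,1]: The receptive field on the input at this output position is [1 4 2 / 4 -2 -1 / 3 -2 -4]. Elementwise product with the kernel and sum: 1·-2 + 4·1 + 4·1 + -1·2 + -2·1.

2 2 -8 -8 17
2 -15 9 -6 -8
-6 3 -12 12 -16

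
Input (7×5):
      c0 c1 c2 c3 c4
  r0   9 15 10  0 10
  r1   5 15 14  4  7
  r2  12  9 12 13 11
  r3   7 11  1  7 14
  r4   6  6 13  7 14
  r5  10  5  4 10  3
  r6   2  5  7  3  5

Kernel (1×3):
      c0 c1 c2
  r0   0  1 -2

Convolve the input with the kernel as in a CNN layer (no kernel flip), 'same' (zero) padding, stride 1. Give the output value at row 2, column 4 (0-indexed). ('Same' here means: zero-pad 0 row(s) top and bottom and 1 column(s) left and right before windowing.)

11

The receptive field on the zero-padded input at this output position is [13 11 0]. Elementwise product with the kernel and sum: 11·1 + 0·-2.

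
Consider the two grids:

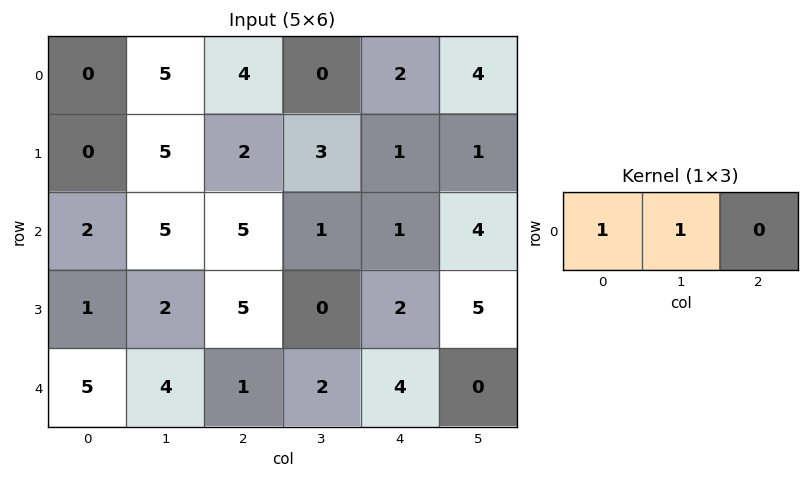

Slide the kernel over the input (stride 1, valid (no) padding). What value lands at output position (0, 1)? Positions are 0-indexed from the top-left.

9

The receptive field on the input at this output position is [5 4 0]. Elementwise product with the kernel and sum: 5·1 + 4·1.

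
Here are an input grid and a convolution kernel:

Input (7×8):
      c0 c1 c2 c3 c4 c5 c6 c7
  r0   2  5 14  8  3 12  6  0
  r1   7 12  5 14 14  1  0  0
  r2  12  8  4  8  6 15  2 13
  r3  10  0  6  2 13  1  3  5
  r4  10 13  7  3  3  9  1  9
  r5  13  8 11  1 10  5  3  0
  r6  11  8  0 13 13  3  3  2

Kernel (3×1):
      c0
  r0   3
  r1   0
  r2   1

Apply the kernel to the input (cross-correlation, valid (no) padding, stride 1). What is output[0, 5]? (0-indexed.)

51

The receptive field on the input at this output position is [12 / 1 / 15]. Elementwise product with the kernel and sum: 12·3 + 15·1.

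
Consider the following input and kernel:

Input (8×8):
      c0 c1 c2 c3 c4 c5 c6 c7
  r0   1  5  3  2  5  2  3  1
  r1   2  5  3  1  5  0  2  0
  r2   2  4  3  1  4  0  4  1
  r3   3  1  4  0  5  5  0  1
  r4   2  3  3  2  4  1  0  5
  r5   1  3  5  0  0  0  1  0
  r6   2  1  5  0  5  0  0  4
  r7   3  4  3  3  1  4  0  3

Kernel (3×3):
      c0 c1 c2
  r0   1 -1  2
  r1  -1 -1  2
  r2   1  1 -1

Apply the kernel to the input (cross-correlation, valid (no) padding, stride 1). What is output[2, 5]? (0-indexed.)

The receptive field on the input at this output position is [0 4 1 / 5 0 1 / 1 0 5]. Elementwise product with the kernel and sum: 0·1 + 4·-1 + 1·2 + 5·-1 + 0·-1 + 1·2 + 1·1 + 0·1 + 5·-1.

-9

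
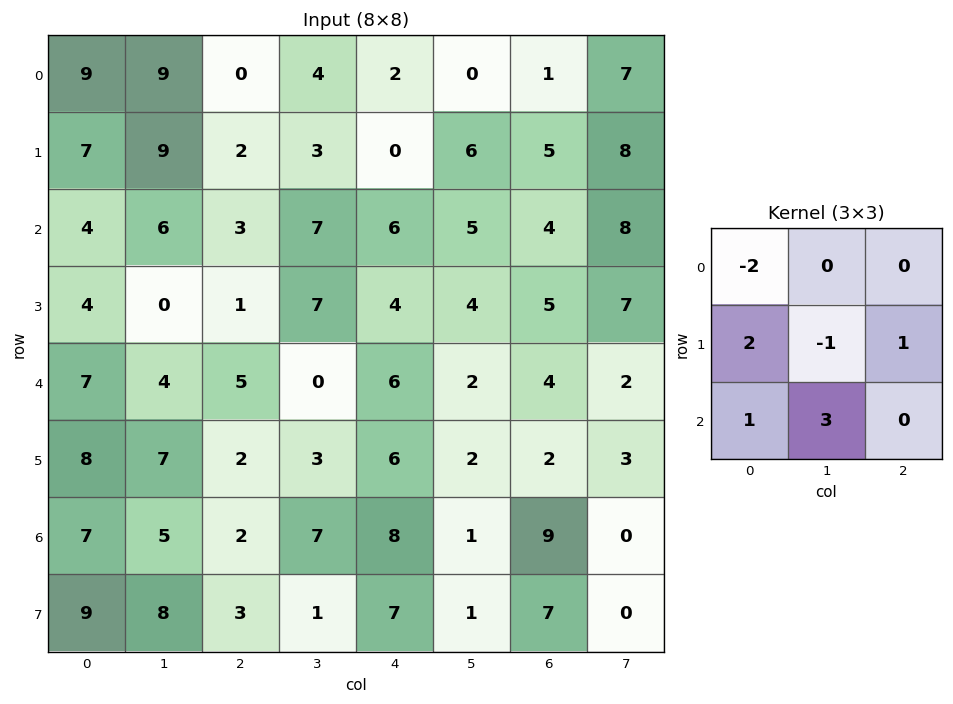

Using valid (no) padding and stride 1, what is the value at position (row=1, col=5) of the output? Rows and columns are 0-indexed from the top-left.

21

The receptive field on the input at this output position is [6 5 8 / 5 4 8 / 4 5 7]. Elementwise product with the kernel and sum: 6·-2 + 5·2 + 4·-1 + 8·1 + 4·1 + 5·3.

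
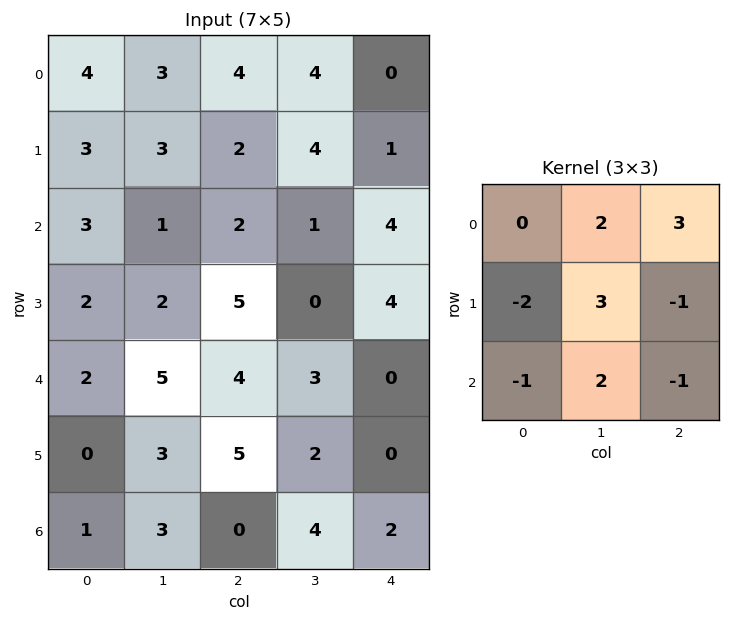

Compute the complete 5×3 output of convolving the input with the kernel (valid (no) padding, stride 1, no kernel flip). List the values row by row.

16 18 11
4 27 -3
9 18 2
27 14 12
31 17 8

Output[0,0]: The receptive field on the input at this output position is [4 3 4 / 3 3 2 / 3 1 2]. Elementwise product with the kernel and sum: 3·2 + 4·3 + 3·-2 + 3·3 + 2·-1 + 3·-1 + 1·2 + 2·-1.
Output[0,1]: The receptive field on the input at this output position is [3 4 4 / 3 2 4 / 1 2 1]. Elementwise product with the kernel and sum: 4·2 + 4·3 + 3·-2 + 2·3 + 4·-1 + 1·-1 + 2·2 + 1·-1.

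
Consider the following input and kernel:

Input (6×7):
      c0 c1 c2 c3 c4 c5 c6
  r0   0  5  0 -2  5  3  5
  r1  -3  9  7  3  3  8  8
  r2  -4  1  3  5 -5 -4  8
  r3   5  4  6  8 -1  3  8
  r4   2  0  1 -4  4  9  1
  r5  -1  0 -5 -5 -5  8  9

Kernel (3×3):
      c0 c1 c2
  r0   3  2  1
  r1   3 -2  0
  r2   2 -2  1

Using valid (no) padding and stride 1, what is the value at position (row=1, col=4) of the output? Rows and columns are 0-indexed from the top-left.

26

The receptive field on the input at this output position is [3 8 8 / -5 -4 8 / -1 3 8]. Elementwise product with the kernel and sum: 3·3 + 8·2 + 8·1 + -5·3 + -4·-2 + -1·2 + 3·-2 + 8·1.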